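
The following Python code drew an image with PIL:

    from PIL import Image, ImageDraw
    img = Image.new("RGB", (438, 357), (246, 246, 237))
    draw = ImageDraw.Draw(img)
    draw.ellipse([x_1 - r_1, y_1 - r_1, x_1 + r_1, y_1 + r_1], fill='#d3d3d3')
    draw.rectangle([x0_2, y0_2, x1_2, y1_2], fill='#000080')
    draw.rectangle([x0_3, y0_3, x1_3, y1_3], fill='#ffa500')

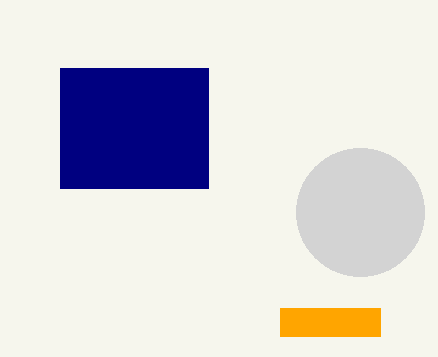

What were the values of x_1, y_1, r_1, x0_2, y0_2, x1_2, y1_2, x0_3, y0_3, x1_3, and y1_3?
x_1 = 360, y_1 = 212, r_1 = 64, x0_2 = 60, y0_2 = 68, x1_2 = 208, y1_2 = 188, x0_3 = 280, y0_3 = 308, x1_3 = 380, y1_3 = 336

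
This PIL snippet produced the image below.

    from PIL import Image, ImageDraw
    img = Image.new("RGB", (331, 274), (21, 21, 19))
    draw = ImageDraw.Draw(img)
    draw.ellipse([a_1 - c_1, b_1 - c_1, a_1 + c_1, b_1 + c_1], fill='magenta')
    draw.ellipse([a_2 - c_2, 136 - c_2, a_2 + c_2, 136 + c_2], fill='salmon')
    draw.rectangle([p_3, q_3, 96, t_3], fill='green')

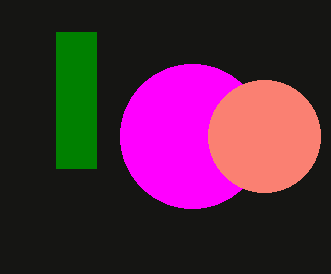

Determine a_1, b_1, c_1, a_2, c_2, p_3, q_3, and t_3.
a_1 = 192; b_1 = 136; c_1 = 72; a_2 = 264; c_2 = 56; p_3 = 56; q_3 = 32; t_3 = 168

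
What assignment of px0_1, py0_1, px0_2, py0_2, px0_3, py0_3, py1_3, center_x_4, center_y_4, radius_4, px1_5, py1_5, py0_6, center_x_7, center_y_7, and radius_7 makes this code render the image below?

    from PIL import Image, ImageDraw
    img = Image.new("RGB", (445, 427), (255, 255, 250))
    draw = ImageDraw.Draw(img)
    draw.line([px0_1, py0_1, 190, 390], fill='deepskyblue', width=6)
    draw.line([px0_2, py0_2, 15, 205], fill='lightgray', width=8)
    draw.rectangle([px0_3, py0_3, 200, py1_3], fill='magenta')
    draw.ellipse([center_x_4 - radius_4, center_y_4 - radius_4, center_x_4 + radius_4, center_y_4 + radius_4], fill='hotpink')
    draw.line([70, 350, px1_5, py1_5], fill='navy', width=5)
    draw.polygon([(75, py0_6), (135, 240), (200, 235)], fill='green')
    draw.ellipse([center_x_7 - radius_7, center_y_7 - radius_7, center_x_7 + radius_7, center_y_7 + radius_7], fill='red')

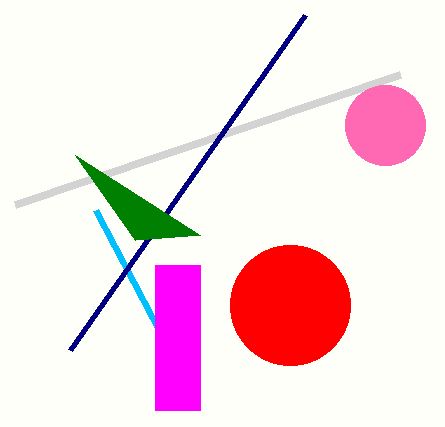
px0_1 = 95
py0_1 = 210
px0_2 = 400
py0_2 = 75
px0_3 = 155
py0_3 = 265
py1_3 = 410
center_x_4 = 385
center_y_4 = 125
radius_4 = 40
px1_5 = 305
py1_5 = 15
py0_6 = 155
center_x_7 = 290
center_y_7 = 305
radius_7 = 60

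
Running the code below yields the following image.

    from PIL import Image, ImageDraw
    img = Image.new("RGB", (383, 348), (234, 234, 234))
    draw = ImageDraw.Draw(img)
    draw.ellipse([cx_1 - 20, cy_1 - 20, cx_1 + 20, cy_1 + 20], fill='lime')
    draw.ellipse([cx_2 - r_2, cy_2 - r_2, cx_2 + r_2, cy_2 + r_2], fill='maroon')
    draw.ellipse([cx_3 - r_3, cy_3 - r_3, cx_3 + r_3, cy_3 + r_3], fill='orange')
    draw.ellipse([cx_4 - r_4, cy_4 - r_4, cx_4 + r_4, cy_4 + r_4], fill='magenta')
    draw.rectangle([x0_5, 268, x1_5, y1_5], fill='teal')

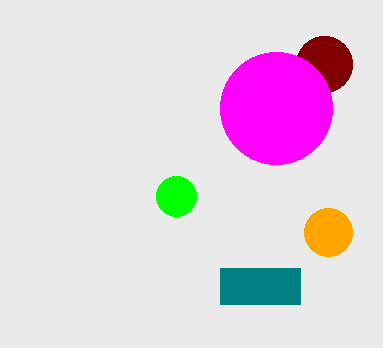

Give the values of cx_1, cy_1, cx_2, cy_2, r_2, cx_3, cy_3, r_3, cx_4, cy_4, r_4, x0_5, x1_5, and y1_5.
cx_1 = 176, cy_1 = 196, cx_2 = 324, cy_2 = 64, r_2 = 28, cx_3 = 328, cy_3 = 232, r_3 = 24, cx_4 = 276, cy_4 = 108, r_4 = 56, x0_5 = 220, x1_5 = 300, y1_5 = 304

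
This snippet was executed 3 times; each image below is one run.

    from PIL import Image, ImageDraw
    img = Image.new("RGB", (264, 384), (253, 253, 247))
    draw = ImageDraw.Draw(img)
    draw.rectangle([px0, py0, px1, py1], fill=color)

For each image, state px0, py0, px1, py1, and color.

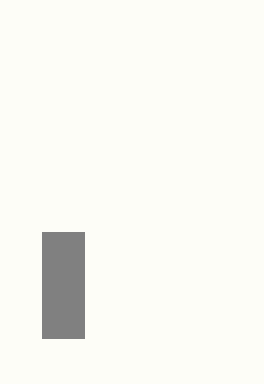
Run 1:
px0 = 42; py0 = 232; px1 = 84; py1 = 338; color = 'gray'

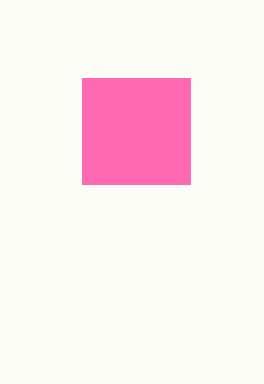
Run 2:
px0 = 82; py0 = 78; px1 = 190; py1 = 184; color = 'hotpink'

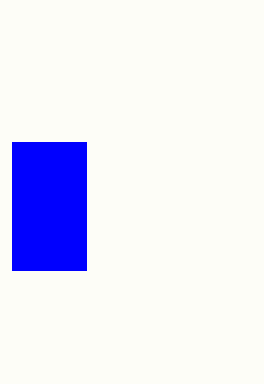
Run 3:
px0 = 12, py0 = 142, px1 = 86, py1 = 270, color = 'blue'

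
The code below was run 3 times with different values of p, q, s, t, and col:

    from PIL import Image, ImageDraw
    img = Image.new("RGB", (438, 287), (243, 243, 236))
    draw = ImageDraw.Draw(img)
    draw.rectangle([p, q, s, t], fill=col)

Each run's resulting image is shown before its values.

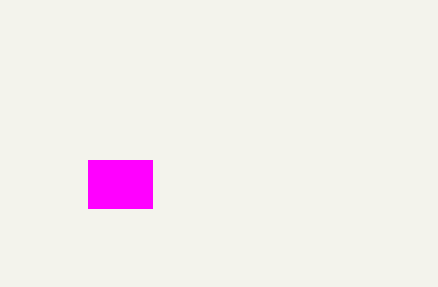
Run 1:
p = 88
q = 160
s = 152
t = 208
col = 'magenta'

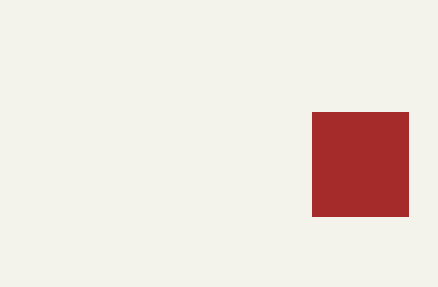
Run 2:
p = 312
q = 112
s = 408
t = 216
col = 'brown'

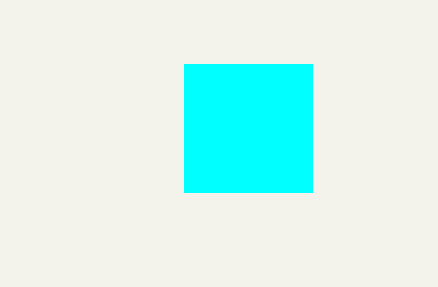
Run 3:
p = 184
q = 64
s = 312
t = 192
col = 'cyan'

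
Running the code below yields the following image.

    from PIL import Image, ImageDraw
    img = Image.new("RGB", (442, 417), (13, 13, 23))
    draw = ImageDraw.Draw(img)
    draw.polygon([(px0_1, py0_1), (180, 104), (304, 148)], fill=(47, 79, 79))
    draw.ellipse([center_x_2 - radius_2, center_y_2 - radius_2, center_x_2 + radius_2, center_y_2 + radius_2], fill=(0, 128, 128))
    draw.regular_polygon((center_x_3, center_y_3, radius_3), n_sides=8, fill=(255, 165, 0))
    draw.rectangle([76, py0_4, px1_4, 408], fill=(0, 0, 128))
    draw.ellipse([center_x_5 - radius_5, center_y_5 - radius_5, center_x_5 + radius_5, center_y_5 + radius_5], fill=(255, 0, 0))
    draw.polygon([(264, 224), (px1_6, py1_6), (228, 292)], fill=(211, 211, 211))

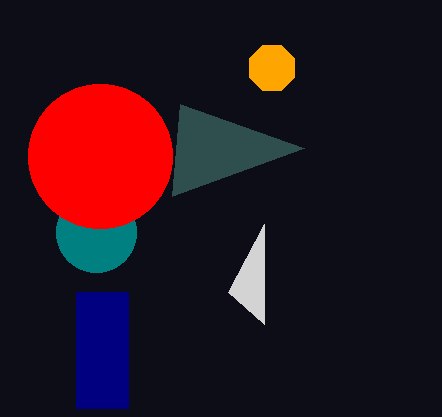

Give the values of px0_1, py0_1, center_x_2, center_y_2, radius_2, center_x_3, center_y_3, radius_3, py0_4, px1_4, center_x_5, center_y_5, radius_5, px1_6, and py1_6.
px0_1 = 172; py0_1 = 196; center_x_2 = 96; center_y_2 = 232; radius_2 = 40; center_x_3 = 272; center_y_3 = 68; radius_3 = 24; py0_4 = 292; px1_4 = 128; center_x_5 = 100; center_y_5 = 156; radius_5 = 72; px1_6 = 264; py1_6 = 324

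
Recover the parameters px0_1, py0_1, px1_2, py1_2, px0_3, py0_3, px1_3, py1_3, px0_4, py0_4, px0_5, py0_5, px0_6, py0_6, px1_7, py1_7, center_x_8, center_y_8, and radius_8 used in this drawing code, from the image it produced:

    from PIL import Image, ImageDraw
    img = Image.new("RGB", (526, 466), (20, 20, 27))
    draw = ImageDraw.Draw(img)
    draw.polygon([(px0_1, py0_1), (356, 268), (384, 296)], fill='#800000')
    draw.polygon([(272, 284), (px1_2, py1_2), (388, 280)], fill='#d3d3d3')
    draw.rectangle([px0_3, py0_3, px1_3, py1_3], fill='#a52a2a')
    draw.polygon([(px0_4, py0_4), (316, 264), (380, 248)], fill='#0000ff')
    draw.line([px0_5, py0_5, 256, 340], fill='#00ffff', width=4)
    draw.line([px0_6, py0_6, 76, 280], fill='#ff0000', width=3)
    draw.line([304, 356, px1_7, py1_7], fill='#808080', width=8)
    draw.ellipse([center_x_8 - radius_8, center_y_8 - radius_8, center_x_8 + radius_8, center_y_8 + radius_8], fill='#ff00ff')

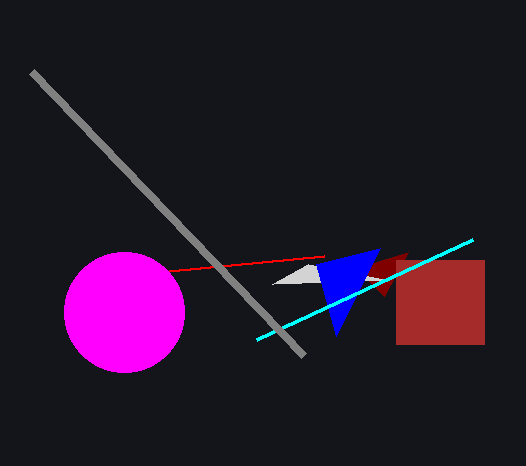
px0_1 = 408
py0_1 = 252
px1_2 = 308
py1_2 = 264
px0_3 = 396
py0_3 = 260
px1_3 = 484
py1_3 = 344
px0_4 = 336
py0_4 = 336
px0_5 = 472
py0_5 = 240
px0_6 = 324
py0_6 = 256
px1_7 = 32
py1_7 = 72
center_x_8 = 124
center_y_8 = 312
radius_8 = 60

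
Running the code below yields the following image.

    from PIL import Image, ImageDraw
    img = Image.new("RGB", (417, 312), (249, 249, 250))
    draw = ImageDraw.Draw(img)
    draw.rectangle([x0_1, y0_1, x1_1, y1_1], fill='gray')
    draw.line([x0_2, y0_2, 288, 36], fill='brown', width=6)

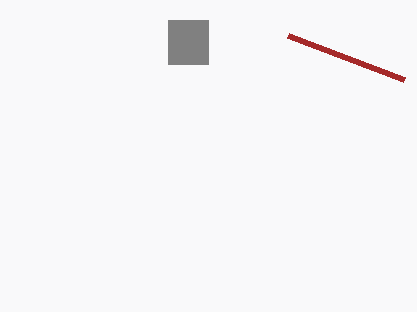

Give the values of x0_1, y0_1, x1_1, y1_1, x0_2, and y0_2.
x0_1 = 168, y0_1 = 20, x1_1 = 208, y1_1 = 64, x0_2 = 404, y0_2 = 80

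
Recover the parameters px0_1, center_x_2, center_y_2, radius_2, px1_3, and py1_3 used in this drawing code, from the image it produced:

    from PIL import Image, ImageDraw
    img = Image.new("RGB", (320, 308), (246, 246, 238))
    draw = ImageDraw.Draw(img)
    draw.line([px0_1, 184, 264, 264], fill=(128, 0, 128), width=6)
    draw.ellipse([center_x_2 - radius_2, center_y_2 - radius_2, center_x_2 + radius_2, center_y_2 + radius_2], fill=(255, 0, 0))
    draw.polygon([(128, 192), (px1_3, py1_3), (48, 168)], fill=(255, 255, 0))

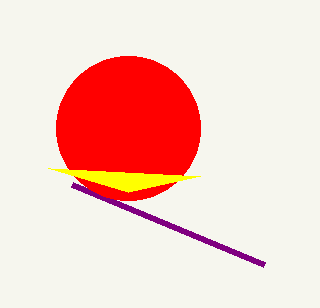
px0_1 = 72; center_x_2 = 128; center_y_2 = 128; radius_2 = 72; px1_3 = 200; py1_3 = 176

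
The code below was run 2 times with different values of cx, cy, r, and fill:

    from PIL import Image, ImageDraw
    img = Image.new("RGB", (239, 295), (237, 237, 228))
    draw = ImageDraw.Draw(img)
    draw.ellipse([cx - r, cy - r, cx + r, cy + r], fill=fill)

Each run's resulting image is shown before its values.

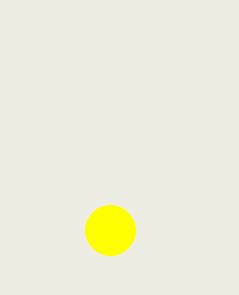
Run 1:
cx = 110, cy = 230, r = 25, fill = 'yellow'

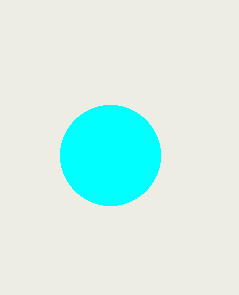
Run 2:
cx = 110; cy = 155; r = 50; fill = 'cyan'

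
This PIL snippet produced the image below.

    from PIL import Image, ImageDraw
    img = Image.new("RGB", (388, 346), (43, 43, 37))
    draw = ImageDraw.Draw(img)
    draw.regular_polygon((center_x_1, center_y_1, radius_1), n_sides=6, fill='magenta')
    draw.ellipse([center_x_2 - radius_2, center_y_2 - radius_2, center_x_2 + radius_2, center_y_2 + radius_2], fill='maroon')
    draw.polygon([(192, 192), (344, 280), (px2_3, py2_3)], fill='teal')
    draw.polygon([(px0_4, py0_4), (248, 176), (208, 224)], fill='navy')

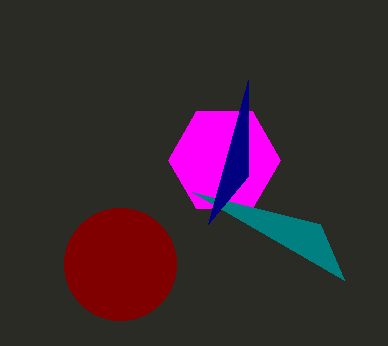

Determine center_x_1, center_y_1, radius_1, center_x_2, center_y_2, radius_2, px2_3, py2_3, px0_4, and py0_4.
center_x_1 = 224
center_y_1 = 160
radius_1 = 56
center_x_2 = 120
center_y_2 = 264
radius_2 = 56
px2_3 = 320
py2_3 = 224
px0_4 = 248
py0_4 = 80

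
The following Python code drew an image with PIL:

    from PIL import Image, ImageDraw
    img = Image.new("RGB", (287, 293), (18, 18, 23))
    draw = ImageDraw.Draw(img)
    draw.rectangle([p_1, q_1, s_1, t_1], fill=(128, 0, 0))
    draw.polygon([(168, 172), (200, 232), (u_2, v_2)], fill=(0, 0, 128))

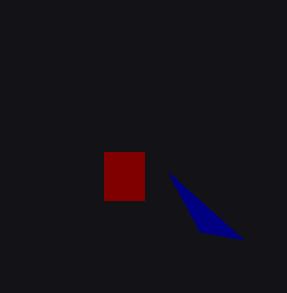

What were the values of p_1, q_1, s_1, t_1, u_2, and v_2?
p_1 = 104
q_1 = 152
s_1 = 144
t_1 = 200
u_2 = 244
v_2 = 240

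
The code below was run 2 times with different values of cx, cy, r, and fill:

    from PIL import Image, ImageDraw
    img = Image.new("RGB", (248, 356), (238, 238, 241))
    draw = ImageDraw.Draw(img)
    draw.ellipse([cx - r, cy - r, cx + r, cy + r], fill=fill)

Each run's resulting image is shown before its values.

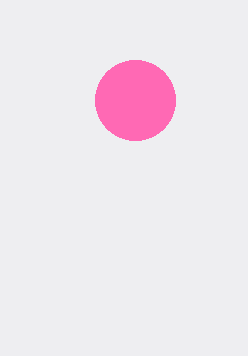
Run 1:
cx = 135; cy = 100; r = 40; fill = 'hotpink'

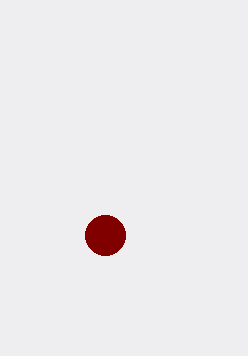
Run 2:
cx = 105
cy = 235
r = 20
fill = 'maroon'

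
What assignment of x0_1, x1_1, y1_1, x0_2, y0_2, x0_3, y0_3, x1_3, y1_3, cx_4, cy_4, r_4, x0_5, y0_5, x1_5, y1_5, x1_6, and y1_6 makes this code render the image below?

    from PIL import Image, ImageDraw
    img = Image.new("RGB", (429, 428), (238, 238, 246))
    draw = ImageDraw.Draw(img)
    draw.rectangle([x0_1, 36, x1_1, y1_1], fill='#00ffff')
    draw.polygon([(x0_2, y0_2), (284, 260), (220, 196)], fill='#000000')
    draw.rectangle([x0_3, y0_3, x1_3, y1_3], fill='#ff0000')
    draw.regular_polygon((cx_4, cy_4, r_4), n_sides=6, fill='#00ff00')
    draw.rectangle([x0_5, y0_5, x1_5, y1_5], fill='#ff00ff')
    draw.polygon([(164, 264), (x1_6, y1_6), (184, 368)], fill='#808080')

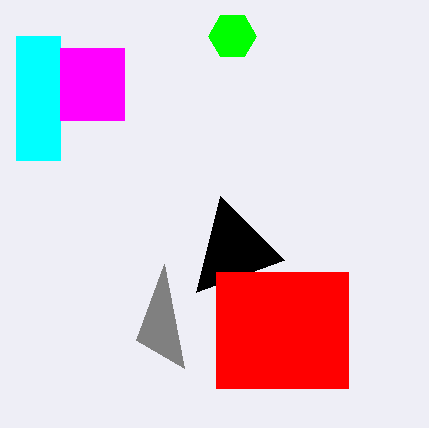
x0_1 = 16; x1_1 = 60; y1_1 = 160; x0_2 = 196; y0_2 = 292; x0_3 = 216; y0_3 = 272; x1_3 = 348; y1_3 = 388; cx_4 = 232; cy_4 = 36; r_4 = 24; x0_5 = 60; y0_5 = 48; x1_5 = 124; y1_5 = 120; x1_6 = 136; y1_6 = 340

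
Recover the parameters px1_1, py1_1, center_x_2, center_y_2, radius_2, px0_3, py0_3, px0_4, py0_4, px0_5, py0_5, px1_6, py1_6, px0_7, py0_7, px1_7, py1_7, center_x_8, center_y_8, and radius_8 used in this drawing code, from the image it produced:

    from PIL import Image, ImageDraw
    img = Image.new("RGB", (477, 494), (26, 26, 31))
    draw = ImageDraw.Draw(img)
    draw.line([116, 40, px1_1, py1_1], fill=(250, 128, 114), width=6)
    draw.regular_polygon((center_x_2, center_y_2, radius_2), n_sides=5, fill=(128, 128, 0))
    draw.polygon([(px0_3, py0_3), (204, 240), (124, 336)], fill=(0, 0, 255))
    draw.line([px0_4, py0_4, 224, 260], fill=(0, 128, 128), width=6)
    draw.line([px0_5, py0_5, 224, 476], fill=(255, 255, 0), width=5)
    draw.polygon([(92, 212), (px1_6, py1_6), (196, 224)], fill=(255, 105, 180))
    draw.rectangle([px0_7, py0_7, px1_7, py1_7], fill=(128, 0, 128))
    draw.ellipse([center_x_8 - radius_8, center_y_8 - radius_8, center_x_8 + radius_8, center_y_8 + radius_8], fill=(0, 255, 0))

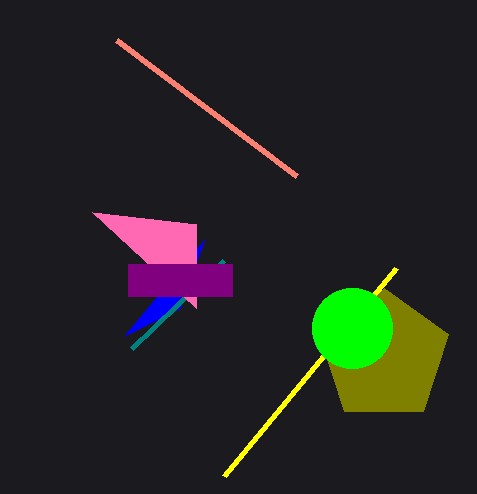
px1_1 = 296
py1_1 = 176
center_x_2 = 384
center_y_2 = 356
radius_2 = 68
px0_3 = 180
py0_3 = 308
px0_4 = 132
py0_4 = 348
px0_5 = 396
py0_5 = 268
px1_6 = 196
py1_6 = 308
px0_7 = 128
py0_7 = 264
px1_7 = 232
py1_7 = 296
center_x_8 = 352
center_y_8 = 328
radius_8 = 40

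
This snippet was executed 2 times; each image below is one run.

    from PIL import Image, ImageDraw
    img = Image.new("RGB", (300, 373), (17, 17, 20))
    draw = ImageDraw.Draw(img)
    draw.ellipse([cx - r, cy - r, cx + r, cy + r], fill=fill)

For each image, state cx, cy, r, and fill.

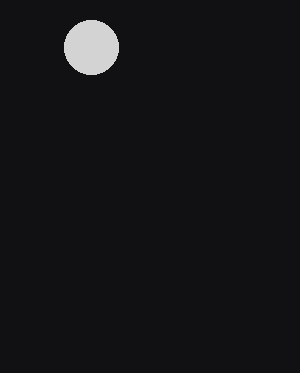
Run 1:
cx = 91, cy = 47, r = 27, fill = 'lightgray'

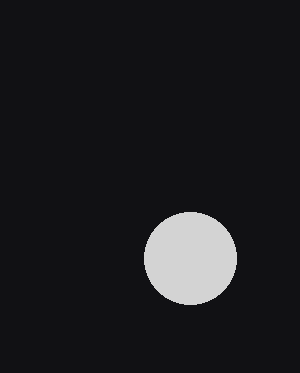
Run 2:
cx = 190; cy = 258; r = 46; fill = 'lightgray'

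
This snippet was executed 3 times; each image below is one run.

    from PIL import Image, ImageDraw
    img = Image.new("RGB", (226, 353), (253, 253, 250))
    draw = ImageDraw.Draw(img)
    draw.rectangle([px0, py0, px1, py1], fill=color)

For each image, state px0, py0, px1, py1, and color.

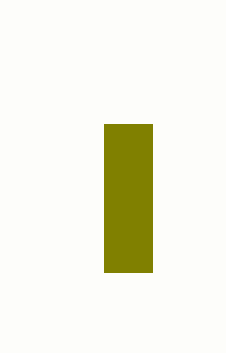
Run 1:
px0 = 104
py0 = 124
px1 = 152
py1 = 272
color = 'olive'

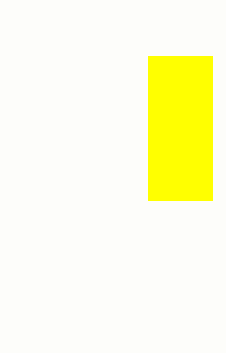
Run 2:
px0 = 148; py0 = 56; px1 = 212; py1 = 200; color = 'yellow'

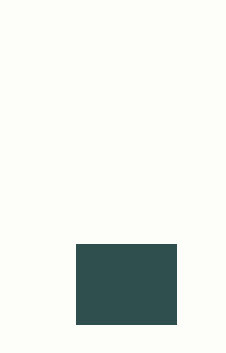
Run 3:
px0 = 76
py0 = 244
px1 = 176
py1 = 324
color = 'darkslategray'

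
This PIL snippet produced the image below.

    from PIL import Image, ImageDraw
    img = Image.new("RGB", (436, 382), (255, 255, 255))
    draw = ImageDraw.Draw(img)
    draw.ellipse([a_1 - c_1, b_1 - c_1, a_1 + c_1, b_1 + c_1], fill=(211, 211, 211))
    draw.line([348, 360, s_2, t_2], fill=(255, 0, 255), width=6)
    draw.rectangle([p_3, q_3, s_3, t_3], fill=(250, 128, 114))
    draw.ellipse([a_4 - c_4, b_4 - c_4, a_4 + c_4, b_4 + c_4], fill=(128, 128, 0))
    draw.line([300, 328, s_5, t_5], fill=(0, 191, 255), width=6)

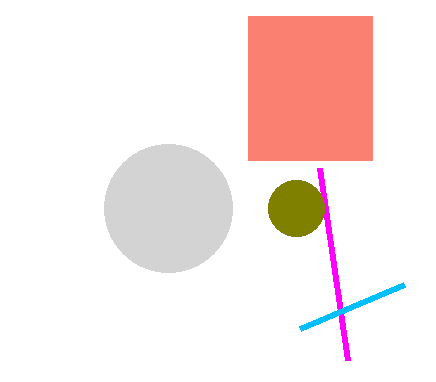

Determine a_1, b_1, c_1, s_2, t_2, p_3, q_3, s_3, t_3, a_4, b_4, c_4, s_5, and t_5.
a_1 = 168
b_1 = 208
c_1 = 64
s_2 = 320
t_2 = 168
p_3 = 248
q_3 = 16
s_3 = 372
t_3 = 160
a_4 = 296
b_4 = 208
c_4 = 28
s_5 = 404
t_5 = 284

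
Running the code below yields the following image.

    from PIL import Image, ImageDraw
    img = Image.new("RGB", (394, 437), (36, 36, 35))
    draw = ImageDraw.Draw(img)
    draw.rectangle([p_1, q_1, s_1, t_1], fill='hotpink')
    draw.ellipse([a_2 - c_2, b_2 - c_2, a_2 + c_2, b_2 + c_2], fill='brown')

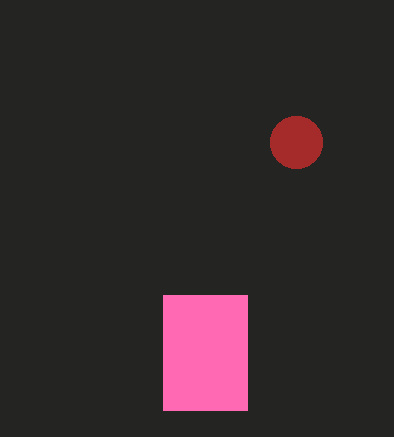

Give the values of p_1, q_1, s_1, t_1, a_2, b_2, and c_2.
p_1 = 163, q_1 = 295, s_1 = 247, t_1 = 410, a_2 = 296, b_2 = 142, c_2 = 26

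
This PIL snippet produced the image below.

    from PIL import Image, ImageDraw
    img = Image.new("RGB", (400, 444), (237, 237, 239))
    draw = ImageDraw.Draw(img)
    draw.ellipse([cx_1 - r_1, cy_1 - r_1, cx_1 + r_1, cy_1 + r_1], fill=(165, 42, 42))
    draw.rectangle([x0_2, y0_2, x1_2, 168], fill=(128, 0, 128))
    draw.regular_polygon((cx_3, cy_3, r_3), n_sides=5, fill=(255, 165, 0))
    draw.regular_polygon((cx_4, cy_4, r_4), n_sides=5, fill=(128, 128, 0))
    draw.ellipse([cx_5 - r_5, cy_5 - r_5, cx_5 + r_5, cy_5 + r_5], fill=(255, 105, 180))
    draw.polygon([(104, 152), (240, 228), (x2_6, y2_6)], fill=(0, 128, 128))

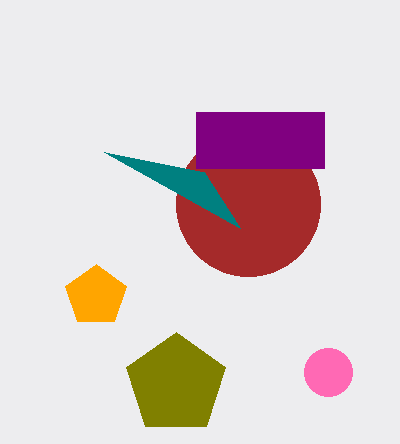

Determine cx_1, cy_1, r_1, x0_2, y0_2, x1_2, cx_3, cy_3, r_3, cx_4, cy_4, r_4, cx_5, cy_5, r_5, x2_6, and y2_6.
cx_1 = 248, cy_1 = 204, r_1 = 72, x0_2 = 196, y0_2 = 112, x1_2 = 324, cx_3 = 96, cy_3 = 296, r_3 = 32, cx_4 = 176, cy_4 = 384, r_4 = 52, cx_5 = 328, cy_5 = 372, r_5 = 24, x2_6 = 204, y2_6 = 172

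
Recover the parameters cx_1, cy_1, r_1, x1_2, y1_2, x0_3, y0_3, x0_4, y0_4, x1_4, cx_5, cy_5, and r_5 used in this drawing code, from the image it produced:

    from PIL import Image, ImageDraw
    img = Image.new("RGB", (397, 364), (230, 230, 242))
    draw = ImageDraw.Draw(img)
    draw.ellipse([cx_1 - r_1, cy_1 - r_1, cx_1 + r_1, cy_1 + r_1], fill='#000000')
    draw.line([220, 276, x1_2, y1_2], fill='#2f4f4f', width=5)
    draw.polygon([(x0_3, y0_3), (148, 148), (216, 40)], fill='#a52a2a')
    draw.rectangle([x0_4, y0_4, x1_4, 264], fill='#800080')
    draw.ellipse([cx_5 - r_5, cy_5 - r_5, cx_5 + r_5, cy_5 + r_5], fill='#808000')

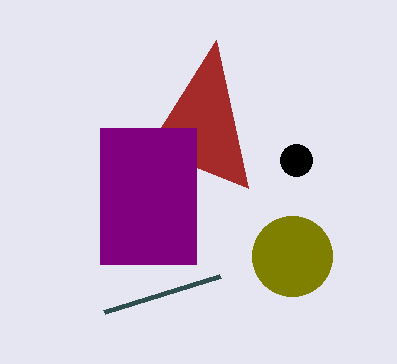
cx_1 = 296
cy_1 = 160
r_1 = 16
x1_2 = 104
y1_2 = 312
x0_3 = 248
y0_3 = 188
x0_4 = 100
y0_4 = 128
x1_4 = 196
cx_5 = 292
cy_5 = 256
r_5 = 40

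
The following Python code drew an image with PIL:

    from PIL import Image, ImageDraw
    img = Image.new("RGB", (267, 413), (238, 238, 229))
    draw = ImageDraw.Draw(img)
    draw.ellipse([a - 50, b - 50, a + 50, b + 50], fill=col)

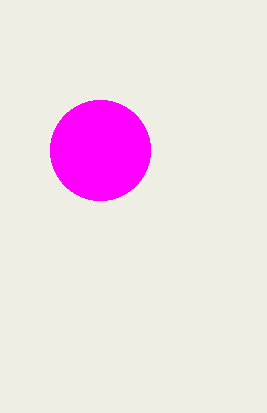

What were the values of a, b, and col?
a = 100
b = 150
col = 'magenta'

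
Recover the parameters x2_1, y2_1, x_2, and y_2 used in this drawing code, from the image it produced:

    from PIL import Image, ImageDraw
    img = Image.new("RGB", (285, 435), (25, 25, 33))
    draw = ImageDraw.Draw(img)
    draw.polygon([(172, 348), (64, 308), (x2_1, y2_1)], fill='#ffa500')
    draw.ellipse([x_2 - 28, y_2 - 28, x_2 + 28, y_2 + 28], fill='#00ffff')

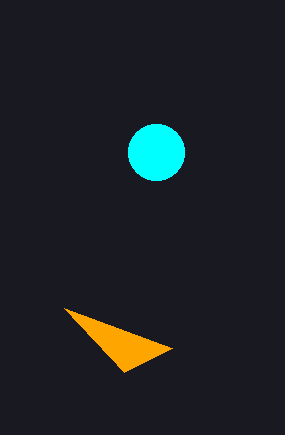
x2_1 = 124; y2_1 = 372; x_2 = 156; y_2 = 152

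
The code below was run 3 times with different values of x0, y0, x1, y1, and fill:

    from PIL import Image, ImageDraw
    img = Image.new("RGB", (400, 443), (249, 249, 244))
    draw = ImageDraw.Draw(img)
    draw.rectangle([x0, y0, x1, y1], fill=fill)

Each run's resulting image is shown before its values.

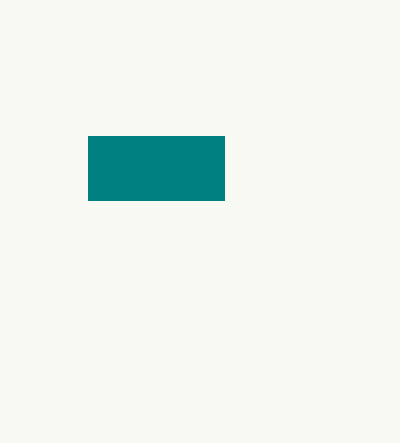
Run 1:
x0 = 88, y0 = 136, x1 = 224, y1 = 200, fill = 'teal'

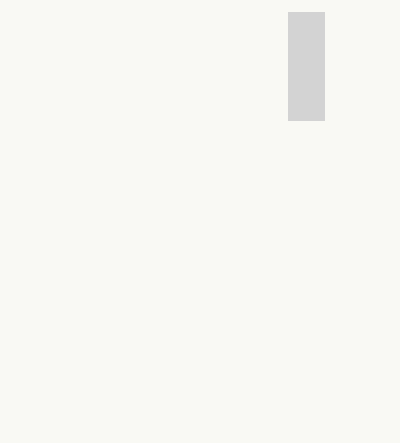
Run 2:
x0 = 288
y0 = 12
x1 = 324
y1 = 120
fill = 'lightgray'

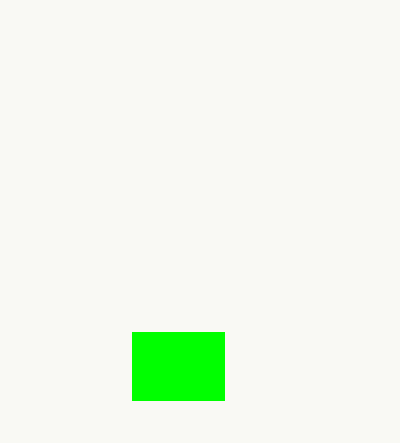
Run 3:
x0 = 132; y0 = 332; x1 = 224; y1 = 400; fill = 'lime'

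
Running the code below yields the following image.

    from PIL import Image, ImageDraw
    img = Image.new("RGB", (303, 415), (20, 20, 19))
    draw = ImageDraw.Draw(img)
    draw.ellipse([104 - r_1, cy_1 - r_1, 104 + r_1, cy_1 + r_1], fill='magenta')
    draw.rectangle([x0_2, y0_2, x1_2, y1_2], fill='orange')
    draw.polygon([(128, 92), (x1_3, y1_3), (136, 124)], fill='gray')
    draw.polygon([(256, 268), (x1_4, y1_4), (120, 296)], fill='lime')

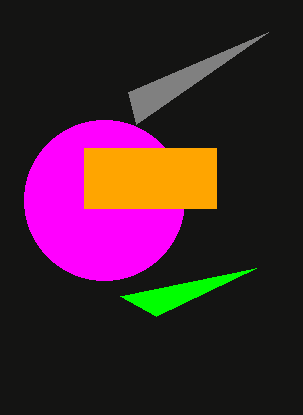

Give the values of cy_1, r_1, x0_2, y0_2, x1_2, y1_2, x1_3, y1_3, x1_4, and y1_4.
cy_1 = 200, r_1 = 80, x0_2 = 84, y0_2 = 148, x1_2 = 216, y1_2 = 208, x1_3 = 268, y1_3 = 32, x1_4 = 156, y1_4 = 316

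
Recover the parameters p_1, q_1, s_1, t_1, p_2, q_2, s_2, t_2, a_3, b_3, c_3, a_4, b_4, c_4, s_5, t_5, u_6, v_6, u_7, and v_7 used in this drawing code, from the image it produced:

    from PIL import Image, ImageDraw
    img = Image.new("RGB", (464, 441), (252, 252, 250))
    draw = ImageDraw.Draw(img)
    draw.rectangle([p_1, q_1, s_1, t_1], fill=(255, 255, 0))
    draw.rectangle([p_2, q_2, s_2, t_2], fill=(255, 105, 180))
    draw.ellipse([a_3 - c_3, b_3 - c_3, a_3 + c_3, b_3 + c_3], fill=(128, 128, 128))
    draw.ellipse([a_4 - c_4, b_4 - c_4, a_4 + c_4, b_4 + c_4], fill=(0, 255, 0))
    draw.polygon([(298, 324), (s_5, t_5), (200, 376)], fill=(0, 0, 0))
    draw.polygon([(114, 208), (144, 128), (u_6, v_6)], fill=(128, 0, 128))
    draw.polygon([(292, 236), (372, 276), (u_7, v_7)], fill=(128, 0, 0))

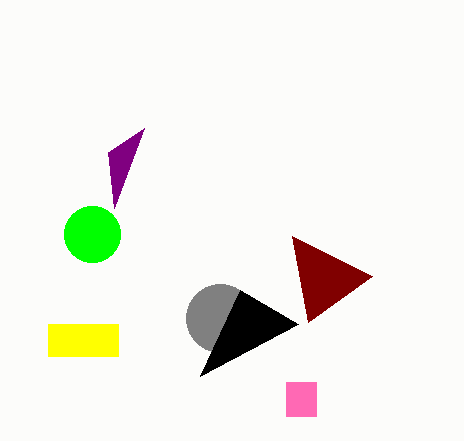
p_1 = 48; q_1 = 324; s_1 = 118; t_1 = 356; p_2 = 286; q_2 = 382; s_2 = 316; t_2 = 416; a_3 = 220; b_3 = 318; c_3 = 34; a_4 = 92; b_4 = 234; c_4 = 28; s_5 = 240; t_5 = 290; u_6 = 108; v_6 = 152; u_7 = 308; v_7 = 322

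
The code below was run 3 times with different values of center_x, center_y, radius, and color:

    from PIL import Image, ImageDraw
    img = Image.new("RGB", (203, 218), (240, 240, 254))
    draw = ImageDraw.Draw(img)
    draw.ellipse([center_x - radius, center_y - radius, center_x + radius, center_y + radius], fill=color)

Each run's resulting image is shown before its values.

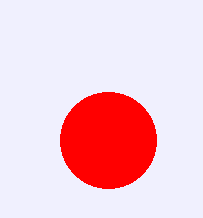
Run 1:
center_x = 108
center_y = 140
radius = 48
color = 'red'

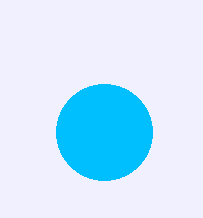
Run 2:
center_x = 104
center_y = 132
radius = 48
color = 'deepskyblue'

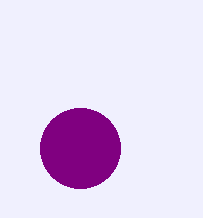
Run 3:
center_x = 80; center_y = 148; radius = 40; color = 'purple'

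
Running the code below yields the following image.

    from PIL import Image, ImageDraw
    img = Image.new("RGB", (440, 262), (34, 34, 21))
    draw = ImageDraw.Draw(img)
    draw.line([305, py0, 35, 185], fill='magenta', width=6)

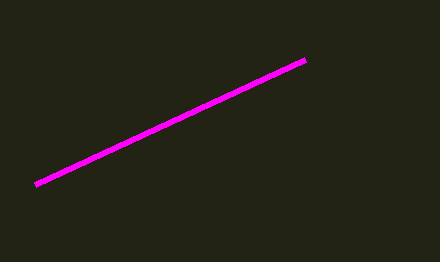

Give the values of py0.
py0 = 60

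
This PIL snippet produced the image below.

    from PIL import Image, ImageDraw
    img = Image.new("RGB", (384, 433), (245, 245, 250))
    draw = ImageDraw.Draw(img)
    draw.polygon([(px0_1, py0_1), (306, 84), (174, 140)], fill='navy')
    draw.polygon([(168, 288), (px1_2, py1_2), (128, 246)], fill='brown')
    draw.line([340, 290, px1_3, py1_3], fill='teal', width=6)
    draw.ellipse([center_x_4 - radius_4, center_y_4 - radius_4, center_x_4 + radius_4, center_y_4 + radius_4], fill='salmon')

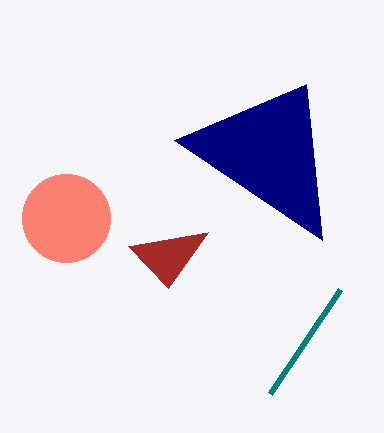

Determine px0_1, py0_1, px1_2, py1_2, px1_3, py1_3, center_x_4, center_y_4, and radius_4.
px0_1 = 322; py0_1 = 240; px1_2 = 208; py1_2 = 232; px1_3 = 270; py1_3 = 394; center_x_4 = 66; center_y_4 = 218; radius_4 = 44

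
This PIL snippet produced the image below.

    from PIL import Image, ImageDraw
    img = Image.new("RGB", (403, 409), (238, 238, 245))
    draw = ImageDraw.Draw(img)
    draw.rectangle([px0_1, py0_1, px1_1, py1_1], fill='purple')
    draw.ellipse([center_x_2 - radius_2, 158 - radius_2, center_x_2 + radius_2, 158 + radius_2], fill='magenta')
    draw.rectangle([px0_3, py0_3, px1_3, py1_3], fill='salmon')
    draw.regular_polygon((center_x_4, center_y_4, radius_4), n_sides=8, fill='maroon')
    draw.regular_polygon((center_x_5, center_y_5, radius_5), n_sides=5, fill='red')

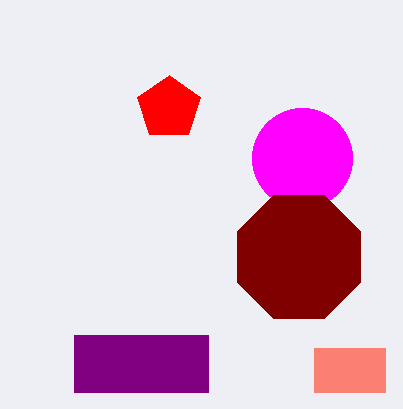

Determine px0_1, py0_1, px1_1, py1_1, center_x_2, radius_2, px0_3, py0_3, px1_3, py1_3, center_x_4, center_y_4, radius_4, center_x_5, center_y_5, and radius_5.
px0_1 = 74; py0_1 = 335; px1_1 = 208; py1_1 = 392; center_x_2 = 302; radius_2 = 50; px0_3 = 314; py0_3 = 348; px1_3 = 385; py1_3 = 392; center_x_4 = 299; center_y_4 = 257; radius_4 = 67; center_x_5 = 169; center_y_5 = 108; radius_5 = 33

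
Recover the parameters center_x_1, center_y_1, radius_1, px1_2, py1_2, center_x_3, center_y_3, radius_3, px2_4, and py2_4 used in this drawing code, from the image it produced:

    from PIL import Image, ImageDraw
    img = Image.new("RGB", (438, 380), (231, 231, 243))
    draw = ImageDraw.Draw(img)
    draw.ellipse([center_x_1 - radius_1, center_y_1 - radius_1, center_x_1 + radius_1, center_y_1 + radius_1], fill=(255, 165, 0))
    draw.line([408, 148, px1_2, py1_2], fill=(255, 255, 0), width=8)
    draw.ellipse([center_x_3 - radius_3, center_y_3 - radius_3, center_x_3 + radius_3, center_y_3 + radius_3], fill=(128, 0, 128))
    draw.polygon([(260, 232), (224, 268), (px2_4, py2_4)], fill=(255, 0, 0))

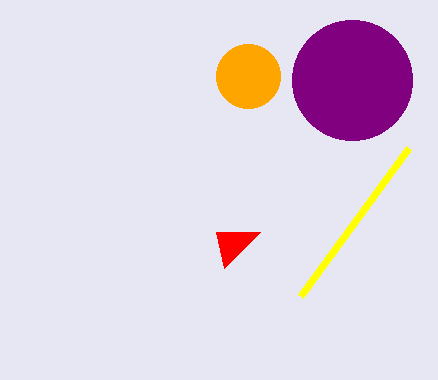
center_x_1 = 248; center_y_1 = 76; radius_1 = 32; px1_2 = 300; py1_2 = 296; center_x_3 = 352; center_y_3 = 80; radius_3 = 60; px2_4 = 216; py2_4 = 232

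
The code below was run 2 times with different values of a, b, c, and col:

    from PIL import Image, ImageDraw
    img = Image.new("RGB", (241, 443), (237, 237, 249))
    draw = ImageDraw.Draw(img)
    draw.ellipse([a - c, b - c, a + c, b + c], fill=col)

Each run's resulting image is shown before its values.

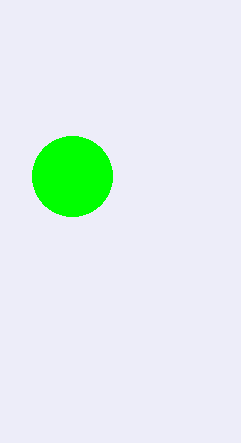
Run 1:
a = 72; b = 176; c = 40; col = 'lime'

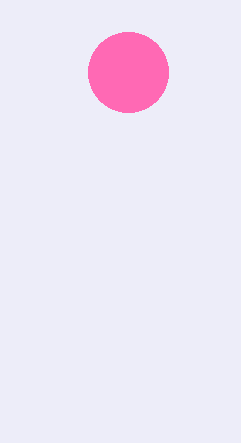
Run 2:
a = 128; b = 72; c = 40; col = 'hotpink'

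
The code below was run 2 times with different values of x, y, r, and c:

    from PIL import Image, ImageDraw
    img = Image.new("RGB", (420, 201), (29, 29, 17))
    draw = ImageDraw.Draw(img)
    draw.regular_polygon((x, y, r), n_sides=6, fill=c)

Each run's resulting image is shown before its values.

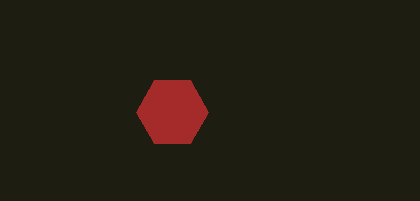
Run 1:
x = 172; y = 112; r = 36; c = 'brown'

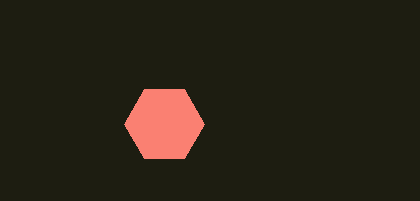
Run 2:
x = 164, y = 124, r = 40, c = 'salmon'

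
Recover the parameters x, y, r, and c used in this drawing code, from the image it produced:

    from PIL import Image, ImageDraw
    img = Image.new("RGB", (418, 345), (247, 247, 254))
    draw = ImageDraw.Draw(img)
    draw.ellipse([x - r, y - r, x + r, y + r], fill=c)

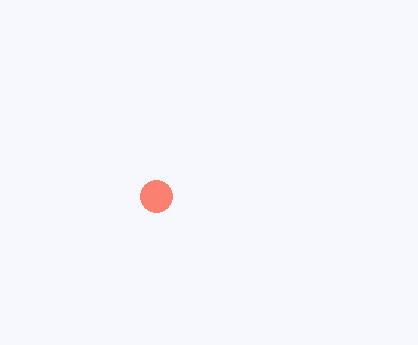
x = 156
y = 196
r = 16
c = 'salmon'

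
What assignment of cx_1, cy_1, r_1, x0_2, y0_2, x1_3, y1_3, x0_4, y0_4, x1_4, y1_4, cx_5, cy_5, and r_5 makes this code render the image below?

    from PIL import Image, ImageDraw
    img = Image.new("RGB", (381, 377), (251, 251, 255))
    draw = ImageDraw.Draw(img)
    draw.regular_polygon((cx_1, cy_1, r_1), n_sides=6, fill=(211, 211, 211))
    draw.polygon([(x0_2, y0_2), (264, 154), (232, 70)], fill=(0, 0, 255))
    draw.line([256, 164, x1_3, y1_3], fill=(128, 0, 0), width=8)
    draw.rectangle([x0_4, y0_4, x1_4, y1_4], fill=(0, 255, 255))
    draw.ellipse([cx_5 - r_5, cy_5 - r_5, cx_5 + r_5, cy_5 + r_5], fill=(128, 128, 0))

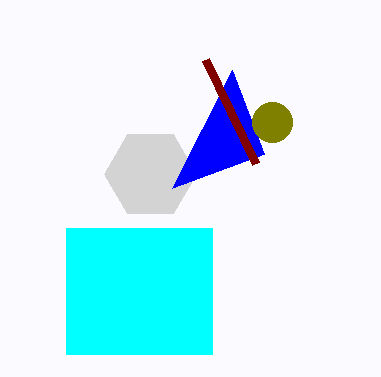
cx_1 = 150
cy_1 = 174
r_1 = 46
x0_2 = 172
y0_2 = 188
x1_3 = 206
y1_3 = 60
x0_4 = 66
y0_4 = 228
x1_4 = 212
y1_4 = 354
cx_5 = 272
cy_5 = 122
r_5 = 20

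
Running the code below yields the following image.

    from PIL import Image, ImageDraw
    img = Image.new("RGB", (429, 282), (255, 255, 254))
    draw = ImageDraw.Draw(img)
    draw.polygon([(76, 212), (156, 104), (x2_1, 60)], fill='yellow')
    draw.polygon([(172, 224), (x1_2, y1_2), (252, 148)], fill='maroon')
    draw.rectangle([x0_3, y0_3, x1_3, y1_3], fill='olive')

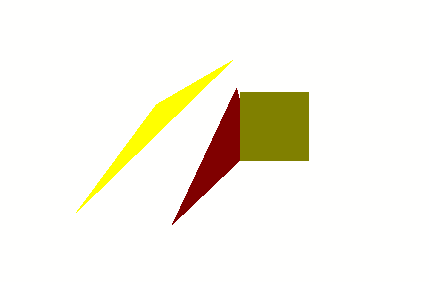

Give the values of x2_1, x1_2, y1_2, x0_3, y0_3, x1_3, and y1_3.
x2_1 = 232; x1_2 = 236; y1_2 = 88; x0_3 = 240; y0_3 = 92; x1_3 = 308; y1_3 = 160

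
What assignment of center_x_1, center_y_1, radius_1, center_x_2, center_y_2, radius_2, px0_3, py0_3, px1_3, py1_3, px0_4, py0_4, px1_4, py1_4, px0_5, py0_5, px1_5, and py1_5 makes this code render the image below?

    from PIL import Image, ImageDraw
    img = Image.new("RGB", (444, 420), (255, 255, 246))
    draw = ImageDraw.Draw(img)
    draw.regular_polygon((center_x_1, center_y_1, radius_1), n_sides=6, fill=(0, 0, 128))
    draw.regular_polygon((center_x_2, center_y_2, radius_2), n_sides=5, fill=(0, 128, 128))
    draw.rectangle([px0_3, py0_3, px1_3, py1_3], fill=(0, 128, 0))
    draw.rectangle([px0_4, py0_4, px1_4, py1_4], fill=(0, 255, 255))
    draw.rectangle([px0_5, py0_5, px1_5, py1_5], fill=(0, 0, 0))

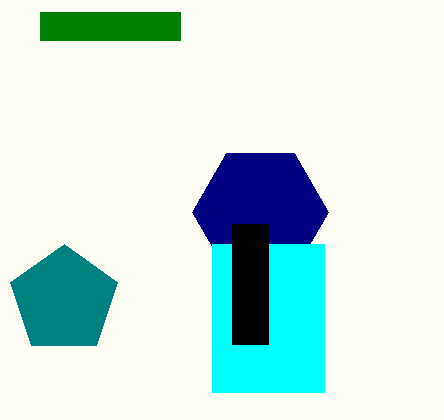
center_x_1 = 260, center_y_1 = 212, radius_1 = 68, center_x_2 = 64, center_y_2 = 300, radius_2 = 56, px0_3 = 40, py0_3 = 12, px1_3 = 180, py1_3 = 40, px0_4 = 212, py0_4 = 244, px1_4 = 324, py1_4 = 392, px0_5 = 232, py0_5 = 224, px1_5 = 268, py1_5 = 344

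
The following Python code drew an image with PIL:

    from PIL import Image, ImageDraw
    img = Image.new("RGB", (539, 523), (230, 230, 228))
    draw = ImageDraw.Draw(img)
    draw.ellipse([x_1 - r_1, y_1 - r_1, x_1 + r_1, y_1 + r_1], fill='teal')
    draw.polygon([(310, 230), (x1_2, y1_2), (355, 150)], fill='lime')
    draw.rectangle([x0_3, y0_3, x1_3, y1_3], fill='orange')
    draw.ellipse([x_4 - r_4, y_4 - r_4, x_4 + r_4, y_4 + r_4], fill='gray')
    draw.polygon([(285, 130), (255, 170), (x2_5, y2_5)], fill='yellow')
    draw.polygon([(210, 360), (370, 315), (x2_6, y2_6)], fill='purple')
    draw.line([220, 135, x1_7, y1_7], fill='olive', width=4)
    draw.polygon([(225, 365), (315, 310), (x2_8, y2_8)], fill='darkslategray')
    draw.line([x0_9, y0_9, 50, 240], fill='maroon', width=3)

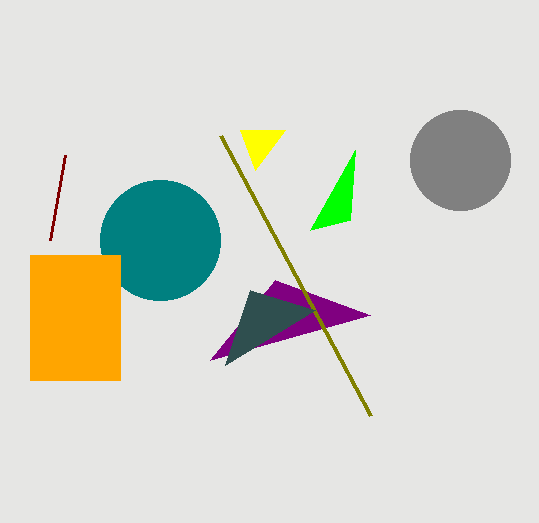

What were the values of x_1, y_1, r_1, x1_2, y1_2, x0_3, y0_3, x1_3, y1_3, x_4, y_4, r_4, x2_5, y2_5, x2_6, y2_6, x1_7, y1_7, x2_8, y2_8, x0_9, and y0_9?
x_1 = 160
y_1 = 240
r_1 = 60
x1_2 = 350
y1_2 = 220
x0_3 = 30
y0_3 = 255
x1_3 = 120
y1_3 = 380
x_4 = 460
y_4 = 160
r_4 = 50
x2_5 = 240
y2_5 = 130
x2_6 = 275
y2_6 = 280
x1_7 = 370
y1_7 = 415
x2_8 = 250
y2_8 = 290
x0_9 = 65
y0_9 = 155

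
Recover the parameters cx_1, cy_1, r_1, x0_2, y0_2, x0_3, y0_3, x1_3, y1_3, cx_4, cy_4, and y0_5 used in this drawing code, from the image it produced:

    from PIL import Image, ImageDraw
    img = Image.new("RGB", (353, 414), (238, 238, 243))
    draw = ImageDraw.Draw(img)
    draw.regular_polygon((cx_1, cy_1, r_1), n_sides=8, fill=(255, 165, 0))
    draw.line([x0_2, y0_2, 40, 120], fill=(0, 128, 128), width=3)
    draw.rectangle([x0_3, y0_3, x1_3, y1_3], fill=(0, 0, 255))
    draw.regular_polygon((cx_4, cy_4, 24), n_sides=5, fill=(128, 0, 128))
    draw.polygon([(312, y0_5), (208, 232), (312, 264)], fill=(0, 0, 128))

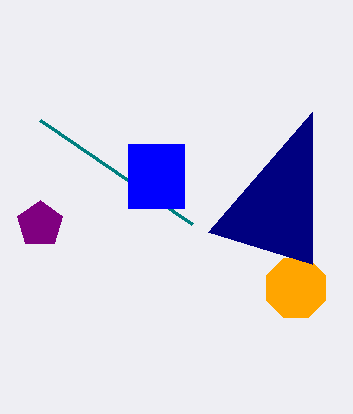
cx_1 = 296; cy_1 = 288; r_1 = 32; x0_2 = 192; y0_2 = 224; x0_3 = 128; y0_3 = 144; x1_3 = 184; y1_3 = 208; cx_4 = 40; cy_4 = 224; y0_5 = 112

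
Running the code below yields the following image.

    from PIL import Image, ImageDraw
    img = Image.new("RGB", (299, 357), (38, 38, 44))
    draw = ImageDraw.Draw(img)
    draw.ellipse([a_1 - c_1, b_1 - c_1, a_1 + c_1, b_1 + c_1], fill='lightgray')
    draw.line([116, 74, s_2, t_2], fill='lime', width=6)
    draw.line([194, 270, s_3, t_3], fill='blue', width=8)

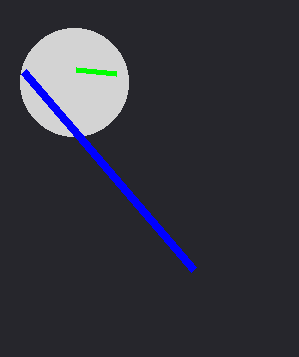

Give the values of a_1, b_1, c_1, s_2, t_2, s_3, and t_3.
a_1 = 74
b_1 = 82
c_1 = 54
s_2 = 76
t_2 = 70
s_3 = 24
t_3 = 72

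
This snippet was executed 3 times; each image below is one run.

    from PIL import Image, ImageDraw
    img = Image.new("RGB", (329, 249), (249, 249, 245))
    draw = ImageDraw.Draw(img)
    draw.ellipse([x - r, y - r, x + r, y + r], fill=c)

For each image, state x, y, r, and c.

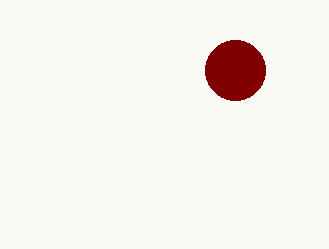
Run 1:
x = 235; y = 70; r = 30; c = 'maroon'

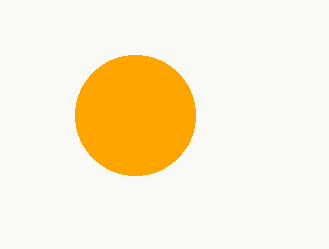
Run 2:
x = 135, y = 115, r = 60, c = 'orange'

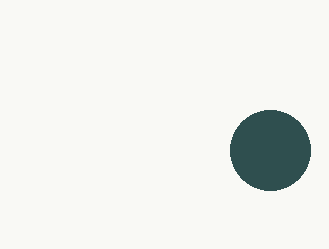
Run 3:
x = 270, y = 150, r = 40, c = 'darkslategray'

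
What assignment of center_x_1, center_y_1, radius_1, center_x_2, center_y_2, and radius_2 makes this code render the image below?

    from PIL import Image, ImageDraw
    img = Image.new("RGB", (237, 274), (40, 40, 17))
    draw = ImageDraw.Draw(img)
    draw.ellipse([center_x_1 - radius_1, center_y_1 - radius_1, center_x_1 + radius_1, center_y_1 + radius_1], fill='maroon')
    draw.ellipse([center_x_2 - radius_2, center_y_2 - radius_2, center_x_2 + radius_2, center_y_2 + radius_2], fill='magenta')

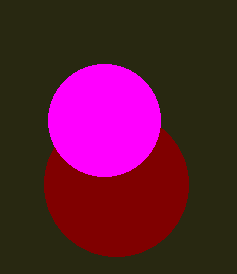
center_x_1 = 116; center_y_1 = 184; radius_1 = 72; center_x_2 = 104; center_y_2 = 120; radius_2 = 56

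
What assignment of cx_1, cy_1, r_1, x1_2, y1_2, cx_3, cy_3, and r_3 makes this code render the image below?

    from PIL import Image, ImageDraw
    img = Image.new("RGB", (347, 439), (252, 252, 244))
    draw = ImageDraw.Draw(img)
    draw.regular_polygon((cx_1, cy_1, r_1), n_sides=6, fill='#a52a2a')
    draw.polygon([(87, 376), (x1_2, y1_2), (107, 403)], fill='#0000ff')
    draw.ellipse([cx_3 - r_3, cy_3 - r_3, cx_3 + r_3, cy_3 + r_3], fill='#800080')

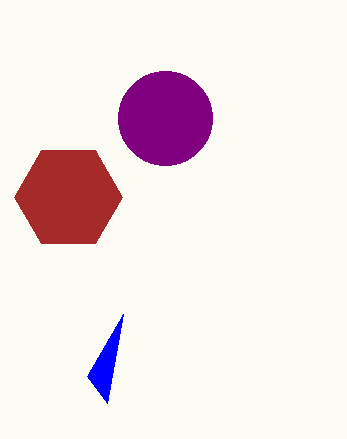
cx_1 = 68; cy_1 = 197; r_1 = 54; x1_2 = 123; y1_2 = 314; cx_3 = 165; cy_3 = 118; r_3 = 47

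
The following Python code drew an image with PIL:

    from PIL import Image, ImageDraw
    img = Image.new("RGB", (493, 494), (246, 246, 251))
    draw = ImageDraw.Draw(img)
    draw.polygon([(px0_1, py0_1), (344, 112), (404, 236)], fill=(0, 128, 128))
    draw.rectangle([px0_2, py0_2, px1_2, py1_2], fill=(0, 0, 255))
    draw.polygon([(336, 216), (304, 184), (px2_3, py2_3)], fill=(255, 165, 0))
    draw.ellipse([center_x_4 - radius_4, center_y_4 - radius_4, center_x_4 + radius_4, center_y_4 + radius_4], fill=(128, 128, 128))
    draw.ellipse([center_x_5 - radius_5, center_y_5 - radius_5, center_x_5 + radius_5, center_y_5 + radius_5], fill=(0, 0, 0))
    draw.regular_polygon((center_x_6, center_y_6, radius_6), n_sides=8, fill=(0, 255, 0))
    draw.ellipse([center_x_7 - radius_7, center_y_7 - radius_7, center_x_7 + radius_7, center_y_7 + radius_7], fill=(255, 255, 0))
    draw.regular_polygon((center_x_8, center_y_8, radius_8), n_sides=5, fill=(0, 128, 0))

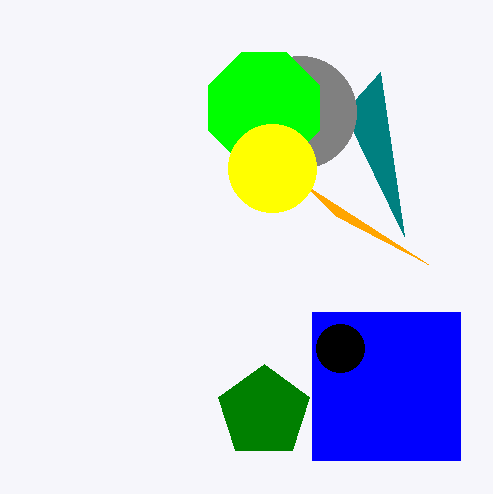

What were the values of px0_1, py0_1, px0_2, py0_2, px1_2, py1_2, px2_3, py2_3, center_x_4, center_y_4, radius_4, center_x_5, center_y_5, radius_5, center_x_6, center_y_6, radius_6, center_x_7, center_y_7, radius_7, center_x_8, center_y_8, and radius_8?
px0_1 = 380; py0_1 = 72; px0_2 = 312; py0_2 = 312; px1_2 = 460; py1_2 = 460; px2_3 = 428; py2_3 = 264; center_x_4 = 300; center_y_4 = 112; radius_4 = 56; center_x_5 = 340; center_y_5 = 348; radius_5 = 24; center_x_6 = 264; center_y_6 = 108; radius_6 = 60; center_x_7 = 272; center_y_7 = 168; radius_7 = 44; center_x_8 = 264; center_y_8 = 412; radius_8 = 48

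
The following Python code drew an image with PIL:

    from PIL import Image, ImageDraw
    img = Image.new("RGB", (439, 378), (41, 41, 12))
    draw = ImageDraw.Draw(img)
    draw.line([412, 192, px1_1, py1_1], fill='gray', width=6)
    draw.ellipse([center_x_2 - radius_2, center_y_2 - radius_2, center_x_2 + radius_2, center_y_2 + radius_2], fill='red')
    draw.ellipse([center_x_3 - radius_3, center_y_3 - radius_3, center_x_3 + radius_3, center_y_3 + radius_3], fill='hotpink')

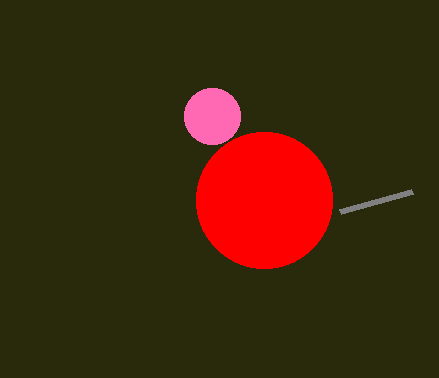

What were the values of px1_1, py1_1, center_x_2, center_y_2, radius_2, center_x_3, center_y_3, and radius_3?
px1_1 = 340
py1_1 = 212
center_x_2 = 264
center_y_2 = 200
radius_2 = 68
center_x_3 = 212
center_y_3 = 116
radius_3 = 28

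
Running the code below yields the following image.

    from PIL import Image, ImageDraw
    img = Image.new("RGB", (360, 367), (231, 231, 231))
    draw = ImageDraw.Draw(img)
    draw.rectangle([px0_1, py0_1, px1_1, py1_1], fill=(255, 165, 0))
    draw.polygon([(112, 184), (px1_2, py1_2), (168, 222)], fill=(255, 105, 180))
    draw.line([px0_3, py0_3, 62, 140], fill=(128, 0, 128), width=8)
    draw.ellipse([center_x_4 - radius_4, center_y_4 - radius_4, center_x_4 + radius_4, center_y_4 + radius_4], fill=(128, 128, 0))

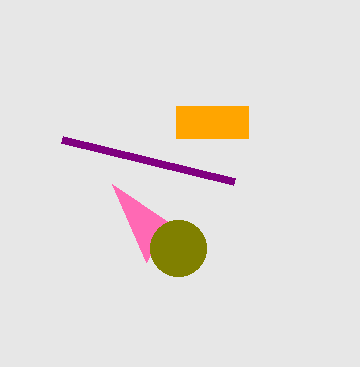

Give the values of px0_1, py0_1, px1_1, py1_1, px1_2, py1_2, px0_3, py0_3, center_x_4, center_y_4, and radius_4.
px0_1 = 176, py0_1 = 106, px1_1 = 248, py1_1 = 138, px1_2 = 146, py1_2 = 262, px0_3 = 234, py0_3 = 182, center_x_4 = 178, center_y_4 = 248, radius_4 = 28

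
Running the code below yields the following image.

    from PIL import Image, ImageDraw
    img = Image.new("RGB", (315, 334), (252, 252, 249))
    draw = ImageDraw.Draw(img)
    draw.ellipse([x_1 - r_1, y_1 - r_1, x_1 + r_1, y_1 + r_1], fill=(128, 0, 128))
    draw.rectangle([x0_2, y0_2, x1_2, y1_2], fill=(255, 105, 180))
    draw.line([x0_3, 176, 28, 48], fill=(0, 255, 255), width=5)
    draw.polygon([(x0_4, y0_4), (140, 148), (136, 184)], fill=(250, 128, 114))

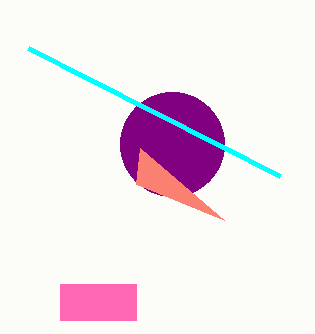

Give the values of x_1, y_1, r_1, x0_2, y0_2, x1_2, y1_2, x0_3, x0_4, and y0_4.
x_1 = 172
y_1 = 144
r_1 = 52
x0_2 = 60
y0_2 = 284
x1_2 = 136
y1_2 = 320
x0_3 = 280
x0_4 = 224
y0_4 = 220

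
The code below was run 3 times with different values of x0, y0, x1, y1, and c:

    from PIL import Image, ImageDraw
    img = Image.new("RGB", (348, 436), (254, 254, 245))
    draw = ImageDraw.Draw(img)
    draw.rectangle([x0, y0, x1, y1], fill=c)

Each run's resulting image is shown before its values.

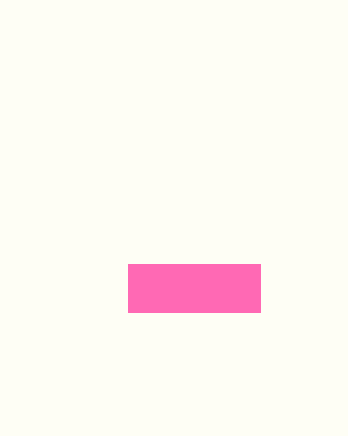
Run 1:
x0 = 128
y0 = 264
x1 = 260
y1 = 312
c = 'hotpink'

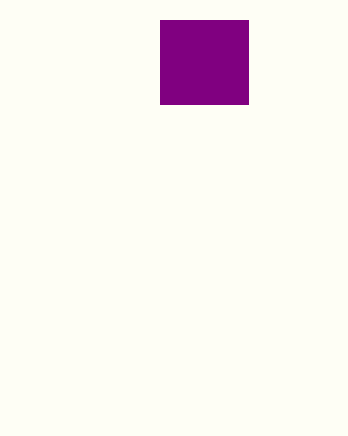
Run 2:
x0 = 160; y0 = 20; x1 = 248; y1 = 104; c = 'purple'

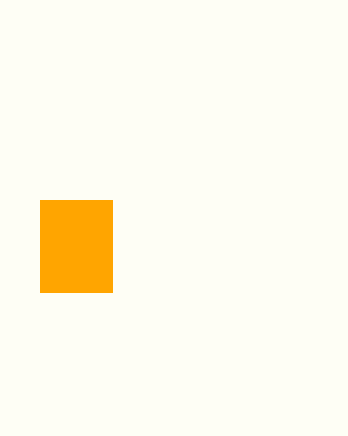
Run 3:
x0 = 40, y0 = 200, x1 = 112, y1 = 292, c = 'orange'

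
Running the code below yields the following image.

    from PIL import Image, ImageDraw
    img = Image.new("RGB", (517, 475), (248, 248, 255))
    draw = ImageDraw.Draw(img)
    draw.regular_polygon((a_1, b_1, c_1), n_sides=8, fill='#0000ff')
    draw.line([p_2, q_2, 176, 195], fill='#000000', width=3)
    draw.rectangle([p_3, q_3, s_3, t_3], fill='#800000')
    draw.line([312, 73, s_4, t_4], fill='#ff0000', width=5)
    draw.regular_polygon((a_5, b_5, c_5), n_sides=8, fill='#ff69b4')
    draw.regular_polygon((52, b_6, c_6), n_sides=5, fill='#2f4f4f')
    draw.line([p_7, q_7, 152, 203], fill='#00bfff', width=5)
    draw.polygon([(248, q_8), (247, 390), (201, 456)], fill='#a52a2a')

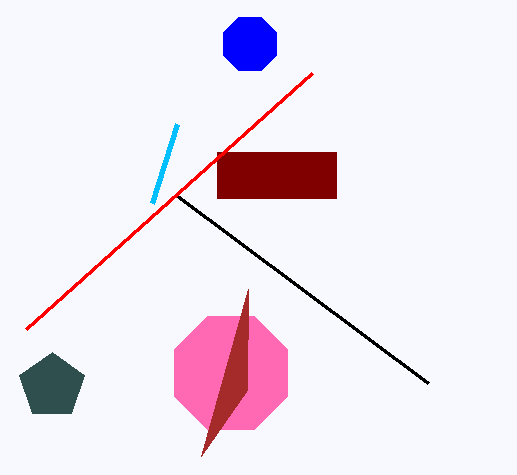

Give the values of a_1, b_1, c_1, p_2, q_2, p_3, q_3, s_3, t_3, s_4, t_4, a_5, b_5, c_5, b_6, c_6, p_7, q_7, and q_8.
a_1 = 250, b_1 = 44, c_1 = 29, p_2 = 428, q_2 = 383, p_3 = 217, q_3 = 152, s_3 = 336, t_3 = 198, s_4 = 26, t_4 = 329, a_5 = 231, b_5 = 373, c_5 = 61, b_6 = 386, c_6 = 34, p_7 = 177, q_7 = 124, q_8 = 289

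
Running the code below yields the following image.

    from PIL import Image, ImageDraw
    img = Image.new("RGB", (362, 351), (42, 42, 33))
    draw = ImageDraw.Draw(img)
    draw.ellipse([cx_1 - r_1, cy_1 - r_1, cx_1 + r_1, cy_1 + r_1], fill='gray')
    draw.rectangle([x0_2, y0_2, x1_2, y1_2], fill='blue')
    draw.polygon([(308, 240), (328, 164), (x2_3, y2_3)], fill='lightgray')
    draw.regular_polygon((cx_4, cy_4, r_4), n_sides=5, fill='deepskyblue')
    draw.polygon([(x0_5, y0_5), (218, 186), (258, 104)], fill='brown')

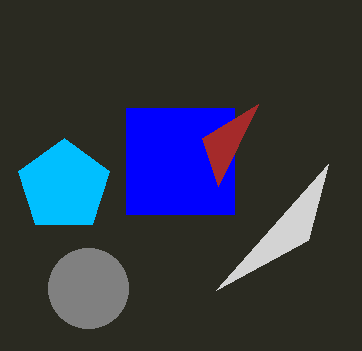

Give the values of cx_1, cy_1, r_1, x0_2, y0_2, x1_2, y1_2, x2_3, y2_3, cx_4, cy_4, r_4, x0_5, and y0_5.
cx_1 = 88
cy_1 = 288
r_1 = 40
x0_2 = 126
y0_2 = 108
x1_2 = 234
y1_2 = 214
x2_3 = 216
y2_3 = 290
cx_4 = 64
cy_4 = 186
r_4 = 48
x0_5 = 202
y0_5 = 138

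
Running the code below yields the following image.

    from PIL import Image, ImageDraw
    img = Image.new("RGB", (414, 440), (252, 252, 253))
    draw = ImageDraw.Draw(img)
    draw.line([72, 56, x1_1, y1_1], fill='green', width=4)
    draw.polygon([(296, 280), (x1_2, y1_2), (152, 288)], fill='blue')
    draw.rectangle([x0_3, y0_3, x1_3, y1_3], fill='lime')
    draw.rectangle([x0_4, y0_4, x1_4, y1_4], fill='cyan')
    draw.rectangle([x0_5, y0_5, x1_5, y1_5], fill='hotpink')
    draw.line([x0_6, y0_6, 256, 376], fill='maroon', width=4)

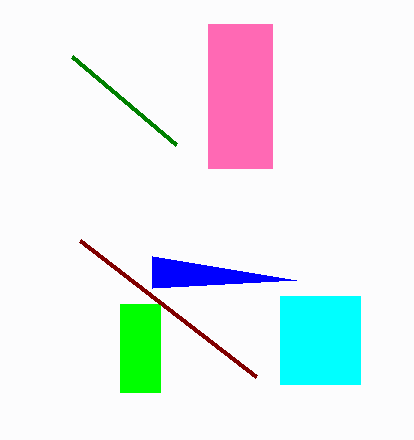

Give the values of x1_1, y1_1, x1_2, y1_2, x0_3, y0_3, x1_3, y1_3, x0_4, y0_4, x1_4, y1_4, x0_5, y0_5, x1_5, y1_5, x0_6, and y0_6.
x1_1 = 176, y1_1 = 144, x1_2 = 152, y1_2 = 256, x0_3 = 120, y0_3 = 304, x1_3 = 160, y1_3 = 392, x0_4 = 280, y0_4 = 296, x1_4 = 360, y1_4 = 384, x0_5 = 208, y0_5 = 24, x1_5 = 272, y1_5 = 168, x0_6 = 80, y0_6 = 240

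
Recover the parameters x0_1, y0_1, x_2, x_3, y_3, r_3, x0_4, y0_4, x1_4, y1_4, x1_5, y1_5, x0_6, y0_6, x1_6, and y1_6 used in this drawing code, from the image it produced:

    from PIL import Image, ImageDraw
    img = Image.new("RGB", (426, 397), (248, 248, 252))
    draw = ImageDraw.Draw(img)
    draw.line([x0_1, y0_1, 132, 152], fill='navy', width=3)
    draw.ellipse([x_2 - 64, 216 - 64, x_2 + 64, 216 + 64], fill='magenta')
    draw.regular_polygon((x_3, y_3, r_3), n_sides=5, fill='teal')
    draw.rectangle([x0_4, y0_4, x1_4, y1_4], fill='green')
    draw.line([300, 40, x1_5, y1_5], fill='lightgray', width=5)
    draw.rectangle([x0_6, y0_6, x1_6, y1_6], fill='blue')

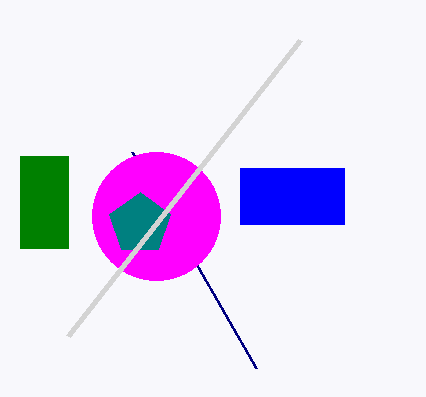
x0_1 = 256
y0_1 = 368
x_2 = 156
x_3 = 140
y_3 = 224
r_3 = 32
x0_4 = 20
y0_4 = 156
x1_4 = 68
y1_4 = 248
x1_5 = 68
y1_5 = 336
x0_6 = 240
y0_6 = 168
x1_6 = 344
y1_6 = 224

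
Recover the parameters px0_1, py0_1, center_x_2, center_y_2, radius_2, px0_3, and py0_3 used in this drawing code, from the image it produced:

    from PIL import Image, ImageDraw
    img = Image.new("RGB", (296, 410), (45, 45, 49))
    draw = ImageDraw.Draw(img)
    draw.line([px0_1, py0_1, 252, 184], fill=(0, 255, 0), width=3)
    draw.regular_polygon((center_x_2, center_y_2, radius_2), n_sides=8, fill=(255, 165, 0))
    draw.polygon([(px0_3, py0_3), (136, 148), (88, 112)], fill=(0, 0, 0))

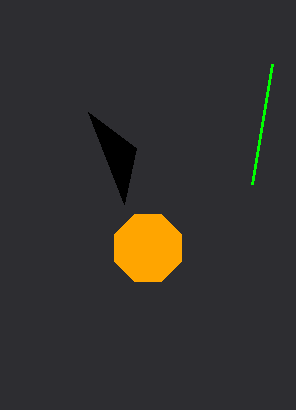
px0_1 = 272
py0_1 = 64
center_x_2 = 148
center_y_2 = 248
radius_2 = 36
px0_3 = 124
py0_3 = 204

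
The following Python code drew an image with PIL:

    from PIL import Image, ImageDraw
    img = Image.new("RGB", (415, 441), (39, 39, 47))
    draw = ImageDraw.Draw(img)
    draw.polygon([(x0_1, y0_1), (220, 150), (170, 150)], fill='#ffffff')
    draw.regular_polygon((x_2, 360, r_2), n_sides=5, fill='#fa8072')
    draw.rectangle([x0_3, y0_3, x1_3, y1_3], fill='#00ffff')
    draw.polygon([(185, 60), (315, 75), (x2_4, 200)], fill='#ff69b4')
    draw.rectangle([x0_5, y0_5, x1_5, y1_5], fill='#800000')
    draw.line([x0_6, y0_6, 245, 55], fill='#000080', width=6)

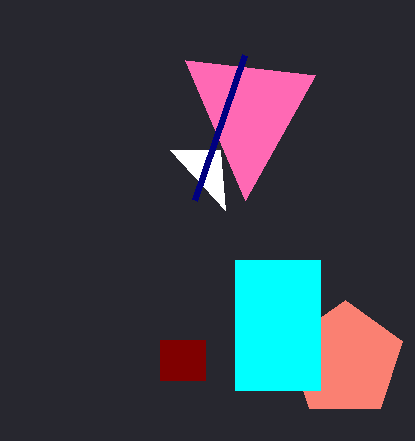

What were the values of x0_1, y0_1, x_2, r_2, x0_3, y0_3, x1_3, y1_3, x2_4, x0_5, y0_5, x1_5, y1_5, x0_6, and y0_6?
x0_1 = 225
y0_1 = 210
x_2 = 345
r_2 = 60
x0_3 = 235
y0_3 = 260
x1_3 = 320
y1_3 = 390
x2_4 = 245
x0_5 = 160
y0_5 = 340
x1_5 = 205
y1_5 = 380
x0_6 = 195
y0_6 = 200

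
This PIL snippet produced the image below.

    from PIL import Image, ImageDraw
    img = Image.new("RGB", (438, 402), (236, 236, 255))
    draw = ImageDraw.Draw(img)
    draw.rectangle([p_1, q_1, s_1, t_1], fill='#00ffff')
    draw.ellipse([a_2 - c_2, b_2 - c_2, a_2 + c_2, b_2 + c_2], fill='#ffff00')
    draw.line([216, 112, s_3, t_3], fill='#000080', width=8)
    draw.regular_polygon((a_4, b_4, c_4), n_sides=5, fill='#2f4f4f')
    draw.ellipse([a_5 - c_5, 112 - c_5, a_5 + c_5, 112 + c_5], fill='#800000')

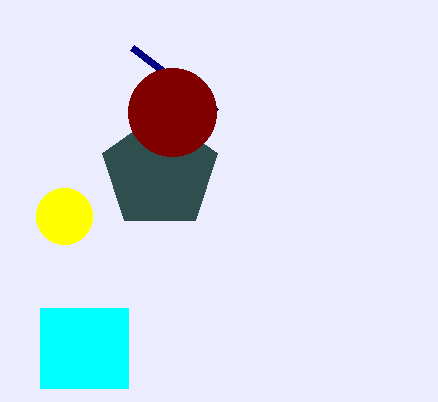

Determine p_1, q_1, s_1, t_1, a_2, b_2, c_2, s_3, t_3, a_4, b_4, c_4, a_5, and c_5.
p_1 = 40; q_1 = 308; s_1 = 128; t_1 = 388; a_2 = 64; b_2 = 216; c_2 = 28; s_3 = 132; t_3 = 48; a_4 = 160; b_4 = 172; c_4 = 60; a_5 = 172; c_5 = 44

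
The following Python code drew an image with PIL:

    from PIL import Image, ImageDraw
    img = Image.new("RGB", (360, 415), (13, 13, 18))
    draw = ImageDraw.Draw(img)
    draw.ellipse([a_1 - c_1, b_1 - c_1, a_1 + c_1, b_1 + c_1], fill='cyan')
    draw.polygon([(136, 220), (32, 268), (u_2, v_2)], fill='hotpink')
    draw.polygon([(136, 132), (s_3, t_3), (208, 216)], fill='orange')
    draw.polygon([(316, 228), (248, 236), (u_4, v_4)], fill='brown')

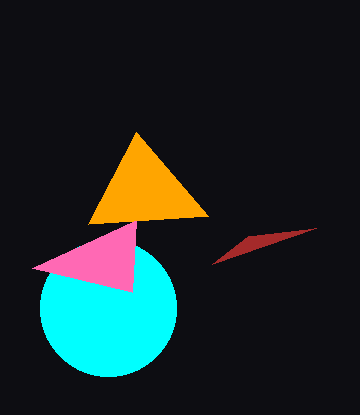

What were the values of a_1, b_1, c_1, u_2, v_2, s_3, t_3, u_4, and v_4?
a_1 = 108
b_1 = 308
c_1 = 68
u_2 = 132
v_2 = 292
s_3 = 88
t_3 = 224
u_4 = 212
v_4 = 264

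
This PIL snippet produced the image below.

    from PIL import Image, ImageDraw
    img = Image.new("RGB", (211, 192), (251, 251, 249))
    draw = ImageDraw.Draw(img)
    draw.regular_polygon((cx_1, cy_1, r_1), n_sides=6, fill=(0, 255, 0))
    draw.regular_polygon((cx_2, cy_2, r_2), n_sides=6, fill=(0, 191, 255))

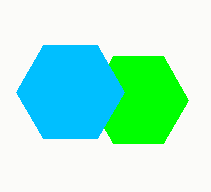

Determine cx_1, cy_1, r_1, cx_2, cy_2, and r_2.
cx_1 = 138, cy_1 = 100, r_1 = 50, cx_2 = 70, cy_2 = 92, r_2 = 54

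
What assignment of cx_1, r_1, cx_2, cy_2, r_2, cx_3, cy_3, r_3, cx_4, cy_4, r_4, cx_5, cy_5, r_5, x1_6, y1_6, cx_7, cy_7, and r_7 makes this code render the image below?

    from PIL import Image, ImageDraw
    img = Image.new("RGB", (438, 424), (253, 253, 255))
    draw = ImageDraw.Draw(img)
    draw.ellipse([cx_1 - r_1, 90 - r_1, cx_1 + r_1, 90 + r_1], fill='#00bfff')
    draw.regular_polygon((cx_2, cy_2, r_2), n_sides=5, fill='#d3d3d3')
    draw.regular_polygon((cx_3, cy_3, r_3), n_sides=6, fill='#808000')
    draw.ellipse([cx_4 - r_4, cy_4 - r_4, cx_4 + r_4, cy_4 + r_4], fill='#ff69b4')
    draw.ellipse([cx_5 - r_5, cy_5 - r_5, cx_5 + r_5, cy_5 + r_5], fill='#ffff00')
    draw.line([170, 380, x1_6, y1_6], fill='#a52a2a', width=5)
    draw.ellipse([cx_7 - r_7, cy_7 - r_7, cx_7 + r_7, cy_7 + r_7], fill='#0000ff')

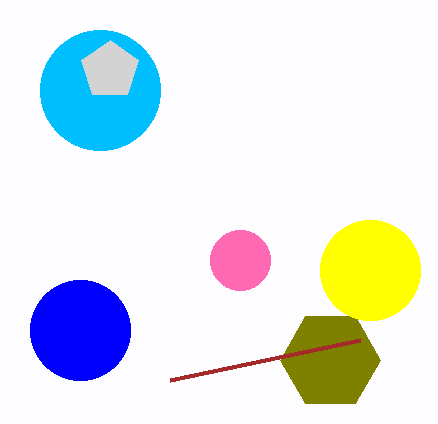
cx_1 = 100; r_1 = 60; cx_2 = 110; cy_2 = 70; r_2 = 30; cx_3 = 330; cy_3 = 360; r_3 = 50; cx_4 = 240; cy_4 = 260; r_4 = 30; cx_5 = 370; cy_5 = 270; r_5 = 50; x1_6 = 360; y1_6 = 340; cx_7 = 80; cy_7 = 330; r_7 = 50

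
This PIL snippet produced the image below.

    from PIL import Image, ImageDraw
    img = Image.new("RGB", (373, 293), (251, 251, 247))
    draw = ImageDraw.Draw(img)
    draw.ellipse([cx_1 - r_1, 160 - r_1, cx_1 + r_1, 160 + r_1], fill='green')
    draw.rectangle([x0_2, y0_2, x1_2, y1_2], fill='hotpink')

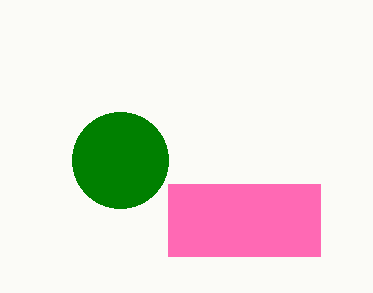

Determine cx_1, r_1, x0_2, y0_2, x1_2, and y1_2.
cx_1 = 120, r_1 = 48, x0_2 = 168, y0_2 = 184, x1_2 = 320, y1_2 = 256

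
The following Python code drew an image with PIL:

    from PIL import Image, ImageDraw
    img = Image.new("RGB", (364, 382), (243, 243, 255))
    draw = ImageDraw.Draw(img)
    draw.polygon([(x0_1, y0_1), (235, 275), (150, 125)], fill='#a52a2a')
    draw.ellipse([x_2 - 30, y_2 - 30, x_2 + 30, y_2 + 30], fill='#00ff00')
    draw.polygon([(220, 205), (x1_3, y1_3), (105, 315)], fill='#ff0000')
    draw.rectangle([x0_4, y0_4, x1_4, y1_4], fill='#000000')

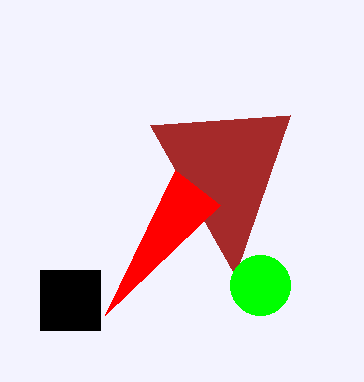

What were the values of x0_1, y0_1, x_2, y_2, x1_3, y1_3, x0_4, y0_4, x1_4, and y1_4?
x0_1 = 290
y0_1 = 115
x_2 = 260
y_2 = 285
x1_3 = 175
y1_3 = 170
x0_4 = 40
y0_4 = 270
x1_4 = 100
y1_4 = 330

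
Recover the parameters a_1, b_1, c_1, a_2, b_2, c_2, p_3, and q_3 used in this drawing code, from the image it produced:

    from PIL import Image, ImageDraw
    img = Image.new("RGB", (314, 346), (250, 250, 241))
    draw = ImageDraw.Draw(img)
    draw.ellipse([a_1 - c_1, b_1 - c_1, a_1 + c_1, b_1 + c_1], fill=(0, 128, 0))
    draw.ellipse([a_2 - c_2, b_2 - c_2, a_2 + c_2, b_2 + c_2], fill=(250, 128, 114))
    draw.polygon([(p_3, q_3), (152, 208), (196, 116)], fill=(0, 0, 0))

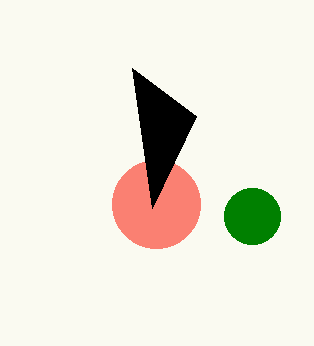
a_1 = 252; b_1 = 216; c_1 = 28; a_2 = 156; b_2 = 204; c_2 = 44; p_3 = 132; q_3 = 68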